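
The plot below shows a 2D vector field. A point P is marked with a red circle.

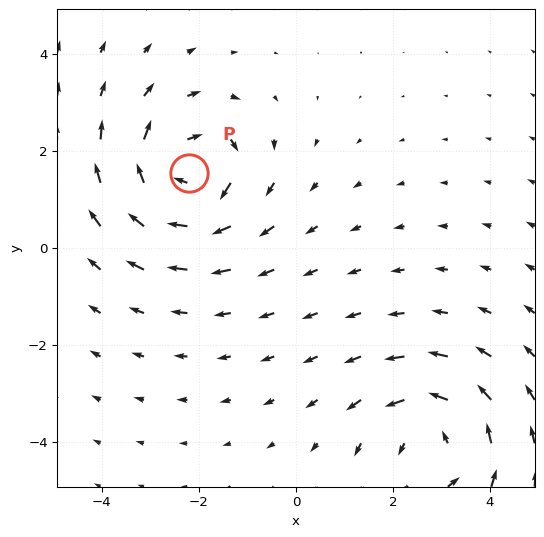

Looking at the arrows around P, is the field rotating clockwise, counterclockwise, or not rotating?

Near P at (-2.2, 1.6) the arrows circulate clockwise. The curl (z-component) there is about -5; negative curl means clockwise rotation.

clockwise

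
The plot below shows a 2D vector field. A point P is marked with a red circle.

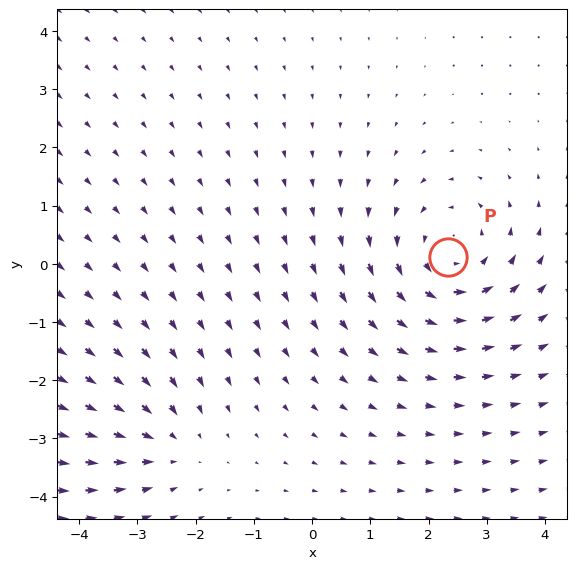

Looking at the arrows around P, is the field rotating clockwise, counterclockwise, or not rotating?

Near P at (2.3, 0.1) the arrows circulate counterclockwise. The curl (z-component) there is about +4; positive curl means counterclockwise rotation.

counterclockwise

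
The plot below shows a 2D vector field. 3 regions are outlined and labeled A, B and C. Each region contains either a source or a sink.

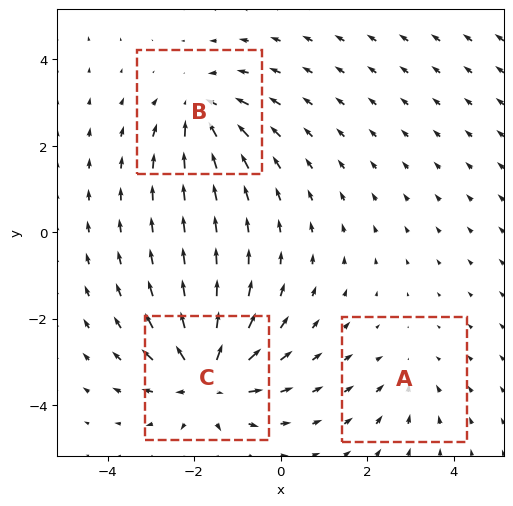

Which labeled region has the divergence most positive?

Divergence at each region's feature centre — A: about -2, B: about -4, C: about +5. Region C is most positive.

C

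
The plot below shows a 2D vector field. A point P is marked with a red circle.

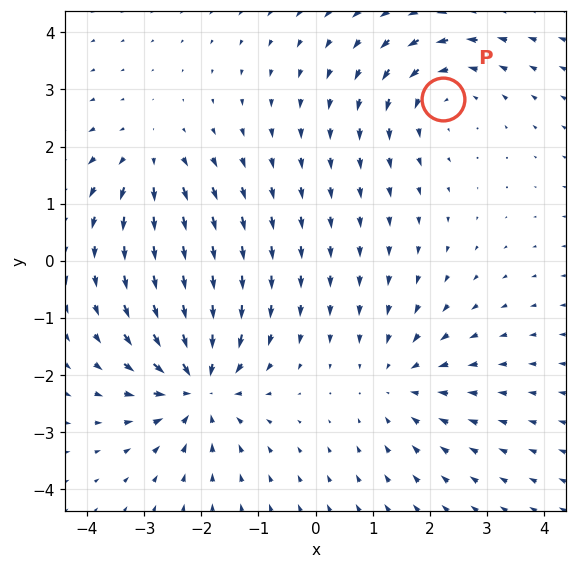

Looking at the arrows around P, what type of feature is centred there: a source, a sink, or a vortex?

vortex

At P (2.2, 2.8) the arrows circulate counterclockwise. Divergence ≈0, curl about +3 — near-zero divergence with nonzero curl is a vortex.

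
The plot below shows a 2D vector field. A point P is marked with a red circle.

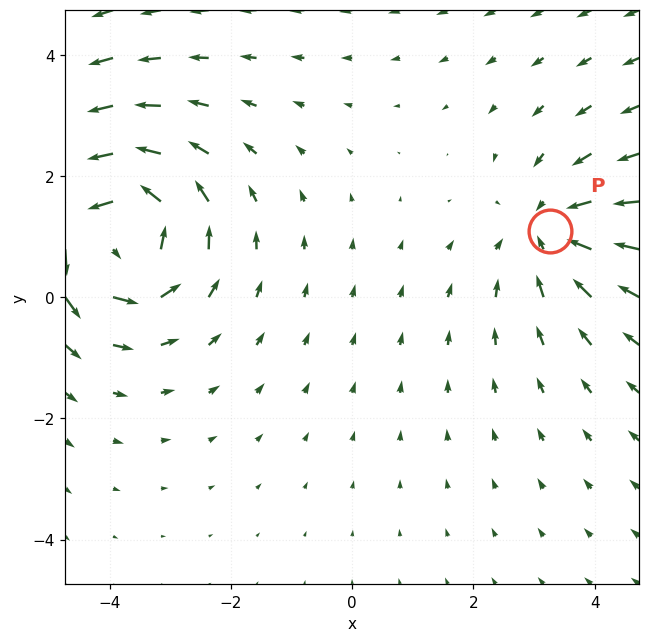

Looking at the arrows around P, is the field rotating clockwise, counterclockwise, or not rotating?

Near P at (3.3, 1.1) the arrows show no circulation. The curl there is ≈0.

not rotating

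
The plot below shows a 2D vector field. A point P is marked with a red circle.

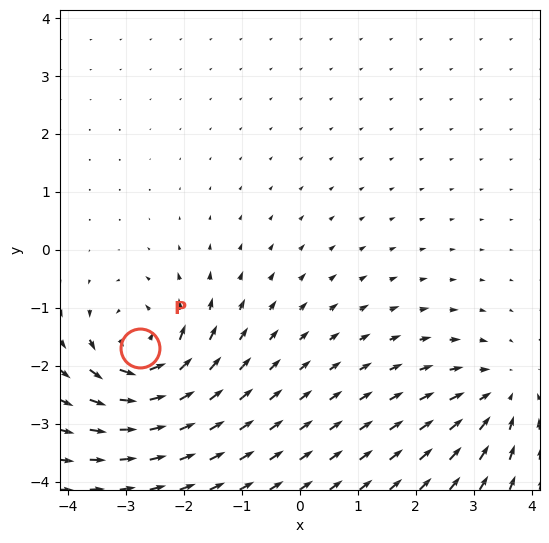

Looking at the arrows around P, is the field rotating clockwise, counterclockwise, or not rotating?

Near P at (-2.8, -1.7) the arrows circulate counterclockwise. The curl (z-component) there is about +6; positive curl means counterclockwise rotation.

counterclockwise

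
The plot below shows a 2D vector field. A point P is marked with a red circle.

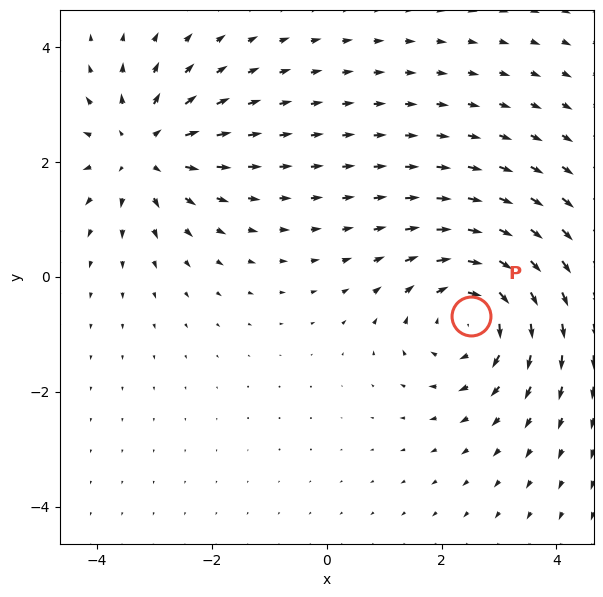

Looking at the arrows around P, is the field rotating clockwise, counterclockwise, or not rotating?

Near P at (2.5, -0.7) the arrows circulate clockwise. The curl (z-component) there is about -4; negative curl means clockwise rotation.

clockwise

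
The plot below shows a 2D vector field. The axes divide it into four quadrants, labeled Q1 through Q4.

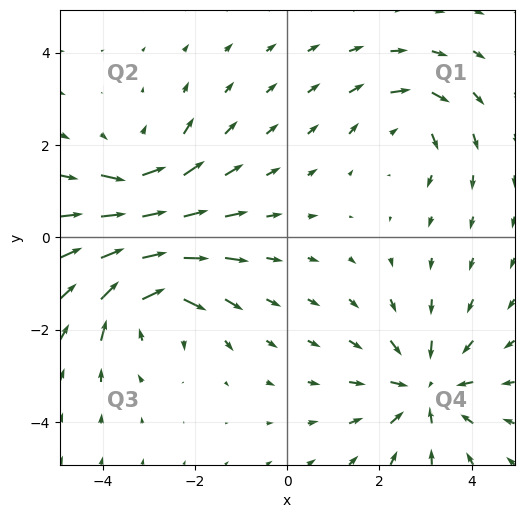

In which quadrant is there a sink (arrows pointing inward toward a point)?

The sink sits at approximately (3.0, -3.3), which lies in quadrant Q4. The divergence there is about -4, negative as expected for a sink.

Q4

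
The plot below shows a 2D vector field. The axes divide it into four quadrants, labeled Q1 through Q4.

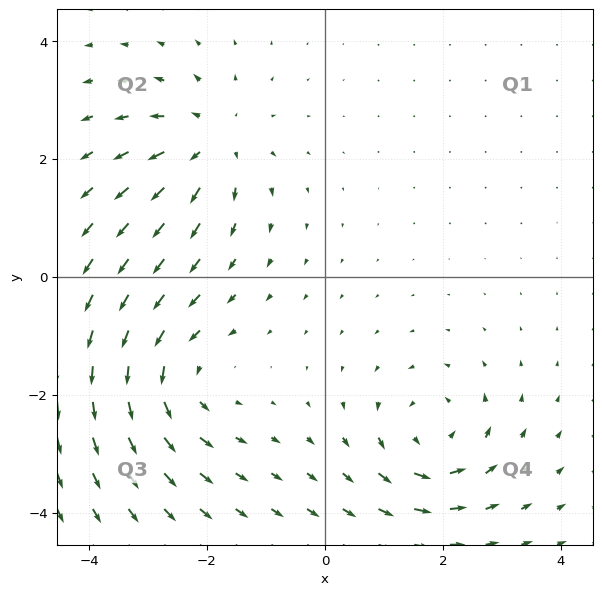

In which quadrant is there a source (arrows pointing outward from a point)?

The source sits at approximately (-1.9, 2.3), which lies in quadrant Q2. The divergence there is about +3, positive as expected for a source.

Q2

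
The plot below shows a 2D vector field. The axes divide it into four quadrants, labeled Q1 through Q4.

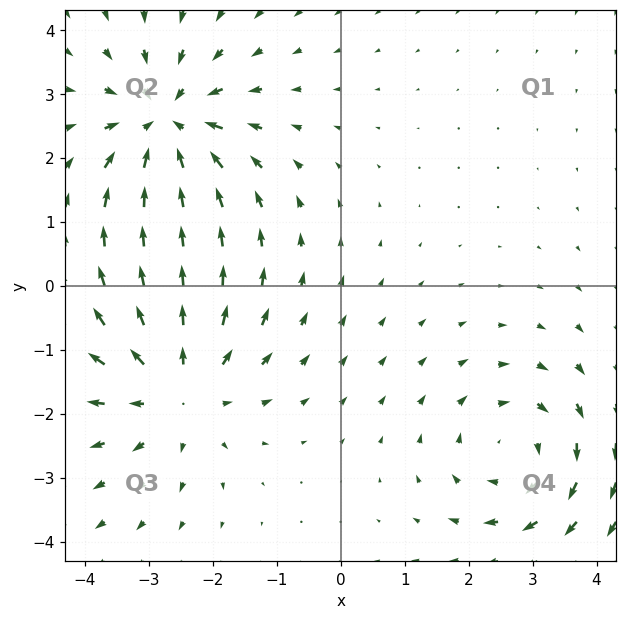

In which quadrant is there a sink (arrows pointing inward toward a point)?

The sink sits at approximately (-2.7, 2.5), which lies in quadrant Q2. The divergence there is about -5, negative as expected for a sink.

Q2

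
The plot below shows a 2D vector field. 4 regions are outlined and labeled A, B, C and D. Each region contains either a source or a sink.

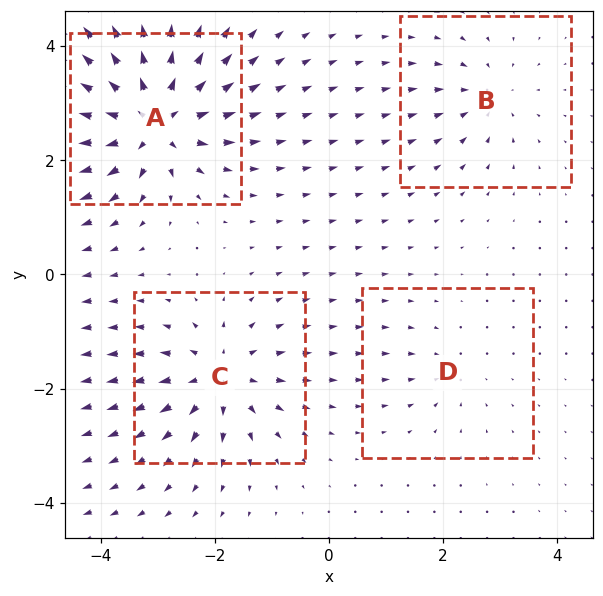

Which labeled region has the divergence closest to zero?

D

Divergence at each region's feature centre — A: about +9, B: about -4, C: about +6, D: about -3. Region D is closest to zero.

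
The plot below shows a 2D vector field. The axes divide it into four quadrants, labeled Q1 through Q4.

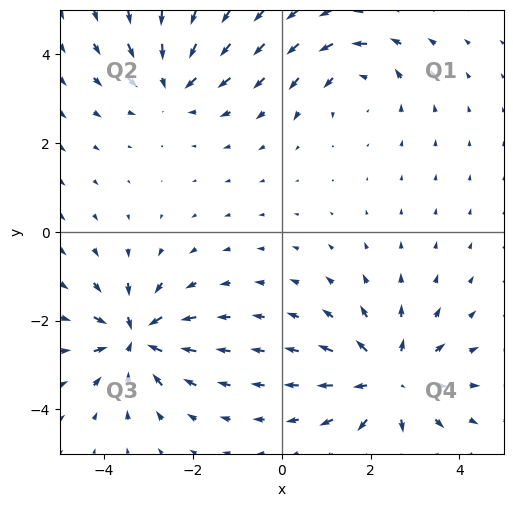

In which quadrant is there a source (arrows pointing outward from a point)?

Q4

The source sits at approximately (2.4, -3.4), which lies in quadrant Q4. The divergence there is about +4, positive as expected for a source.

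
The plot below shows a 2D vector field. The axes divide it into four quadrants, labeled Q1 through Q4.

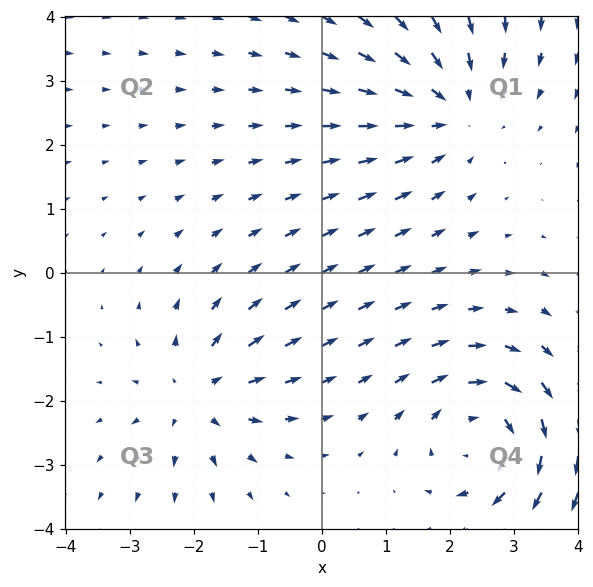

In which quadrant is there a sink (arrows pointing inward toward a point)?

Q1

The sink sits at approximately (2.0, 2.6), which lies in quadrant Q1. The divergence there is about -4, negative as expected for a sink.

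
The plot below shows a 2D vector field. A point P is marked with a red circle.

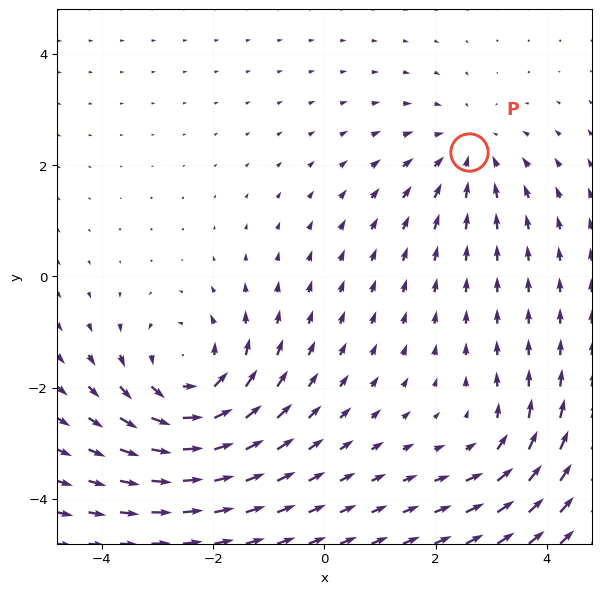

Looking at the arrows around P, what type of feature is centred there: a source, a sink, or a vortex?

At P (2.6, 2.2) the arrows converge inward. Divergence about -3, curl ≈0 — negative divergence with near-zero curl is a sink.

sink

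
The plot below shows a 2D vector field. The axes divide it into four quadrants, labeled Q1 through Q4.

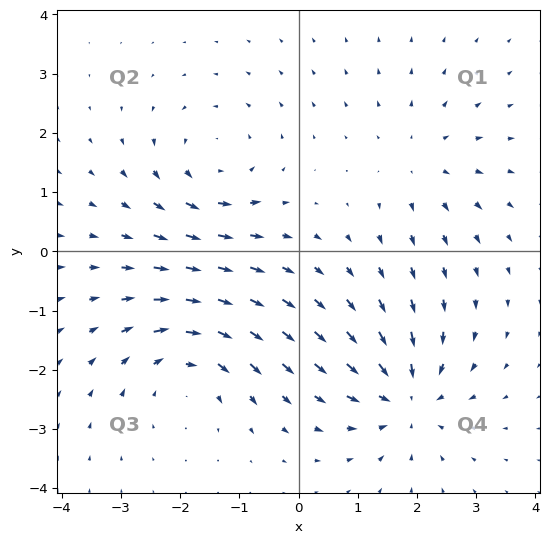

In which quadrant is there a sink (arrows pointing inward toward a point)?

The sink sits at approximately (1.8, -2.5), which lies in quadrant Q4. The divergence there is about -5, negative as expected for a sink.

Q4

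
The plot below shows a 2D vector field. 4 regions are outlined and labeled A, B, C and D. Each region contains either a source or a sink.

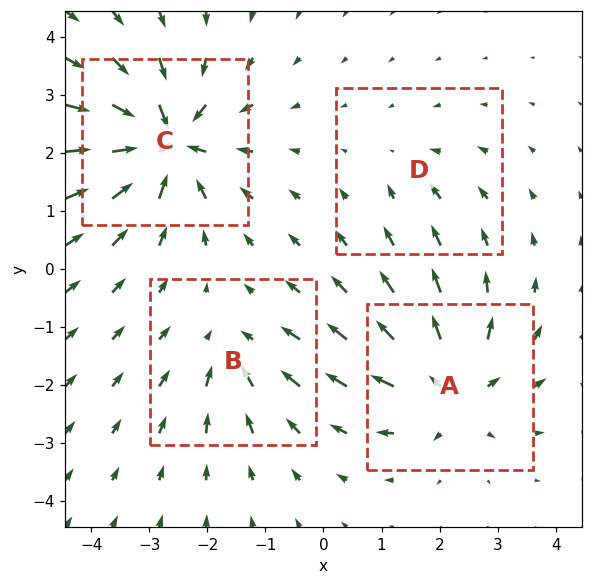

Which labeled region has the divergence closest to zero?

D

Divergence at each region's feature centre — A: about +7, B: about -4, C: about -9, D: about -3. Region D is closest to zero.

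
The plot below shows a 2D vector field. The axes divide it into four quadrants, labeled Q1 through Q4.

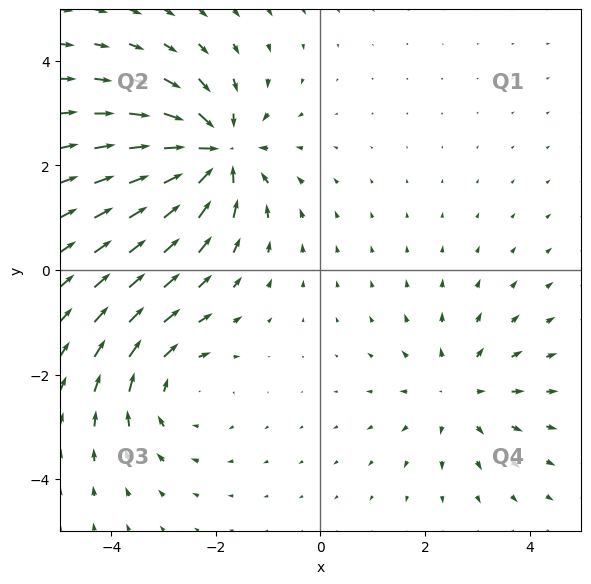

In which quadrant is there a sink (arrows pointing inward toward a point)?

Q2

The sink sits at approximately (-2.0, 2.2), which lies in quadrant Q2. The divergence there is about -6, negative as expected for a sink.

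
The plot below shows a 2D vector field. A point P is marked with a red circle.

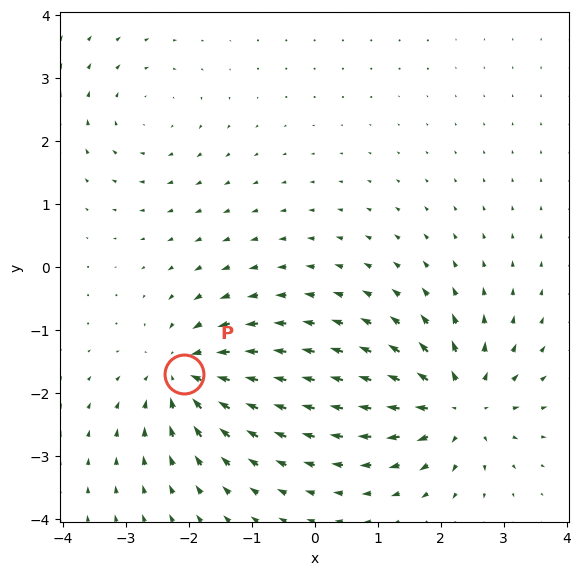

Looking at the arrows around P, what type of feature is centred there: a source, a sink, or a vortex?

sink

At P (-2.1, -1.7) the arrows converge inward. Divergence about -6, curl ≈0 — negative divergence with near-zero curl is a sink.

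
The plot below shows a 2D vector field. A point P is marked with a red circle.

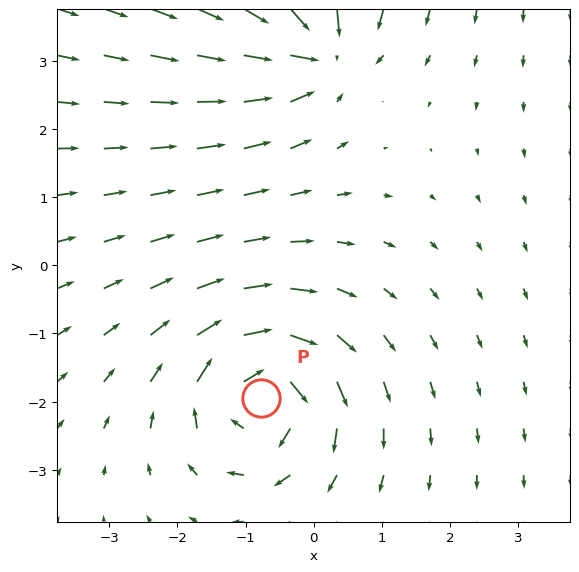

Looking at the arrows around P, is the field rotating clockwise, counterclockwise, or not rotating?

clockwise

Near P at (-0.8, -1.9) the arrows circulate clockwise. The curl (z-component) there is about -4; negative curl means clockwise rotation.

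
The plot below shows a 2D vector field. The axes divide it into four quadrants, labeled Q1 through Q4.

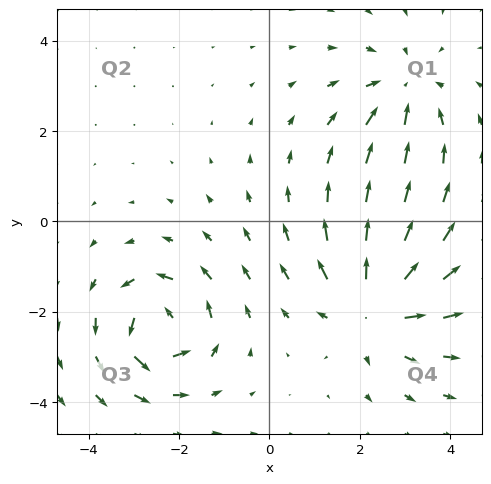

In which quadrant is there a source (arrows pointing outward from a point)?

Q4

The source sits at approximately (2.3, -1.9), which lies in quadrant Q4. The divergence there is about +3, positive as expected for a source.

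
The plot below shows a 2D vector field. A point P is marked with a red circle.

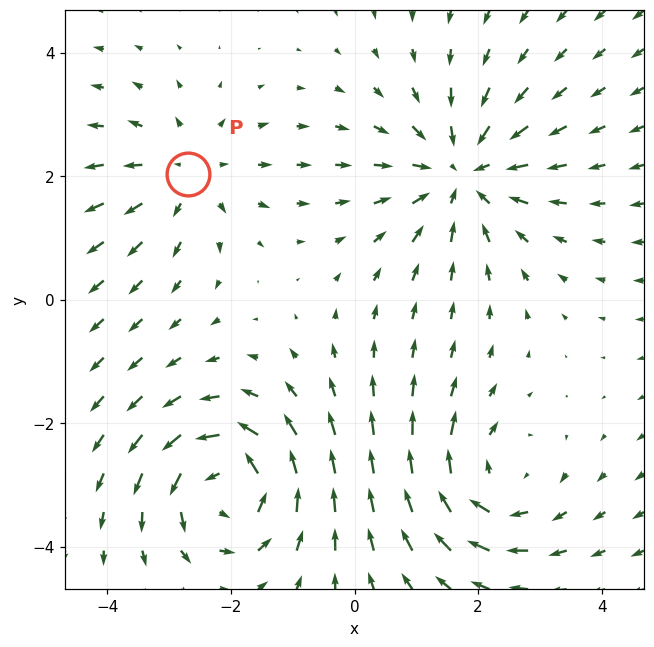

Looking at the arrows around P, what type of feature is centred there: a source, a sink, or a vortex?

source

At P (-2.7, 2.0) the arrows spread outward. Divergence about +3, curl ≈0 — positive divergence with near-zero curl is a source.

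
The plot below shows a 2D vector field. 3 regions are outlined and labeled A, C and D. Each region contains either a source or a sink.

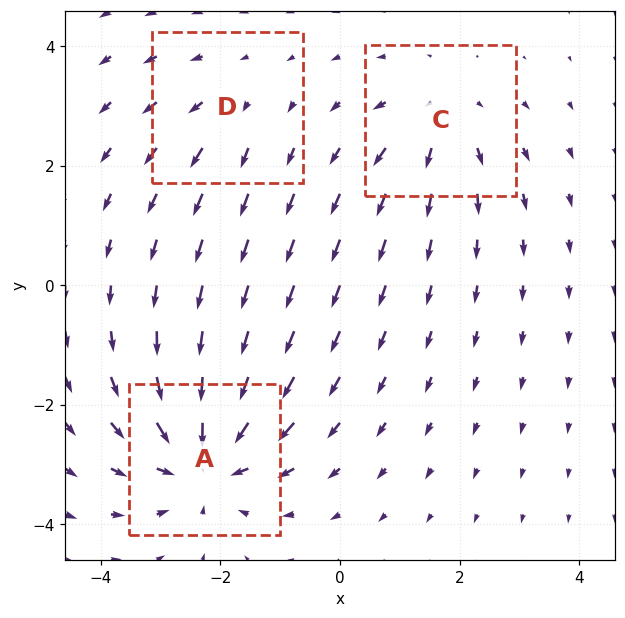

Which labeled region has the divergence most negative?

A

Divergence at each region's feature centre — A: about -5, C: about +3, D: about +2. Region A is most negative.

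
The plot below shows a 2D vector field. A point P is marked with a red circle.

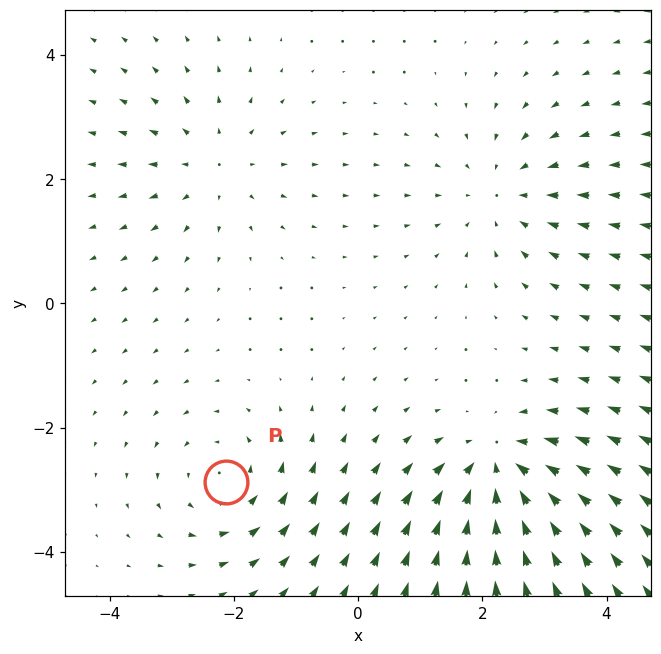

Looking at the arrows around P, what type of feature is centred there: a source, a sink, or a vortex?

At P (-2.1, -2.9) the arrows circulate counterclockwise. Divergence ≈0, curl about +4 — near-zero divergence with nonzero curl is a vortex.

vortex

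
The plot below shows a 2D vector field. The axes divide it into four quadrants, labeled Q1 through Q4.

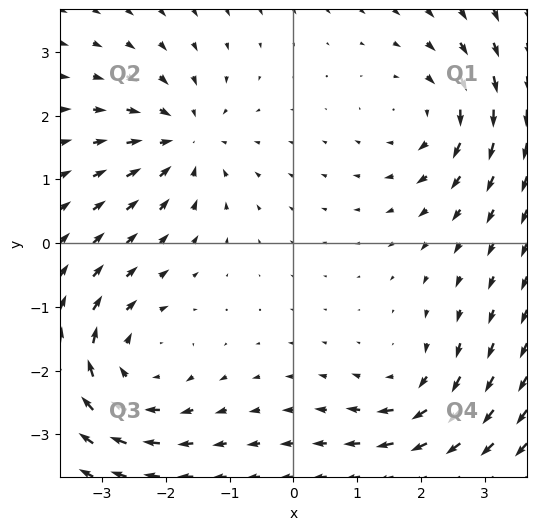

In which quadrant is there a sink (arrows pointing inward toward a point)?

The sink sits at approximately (-1.7, 1.6), which lies in quadrant Q2. The divergence there is about -4, negative as expected for a sink.

Q2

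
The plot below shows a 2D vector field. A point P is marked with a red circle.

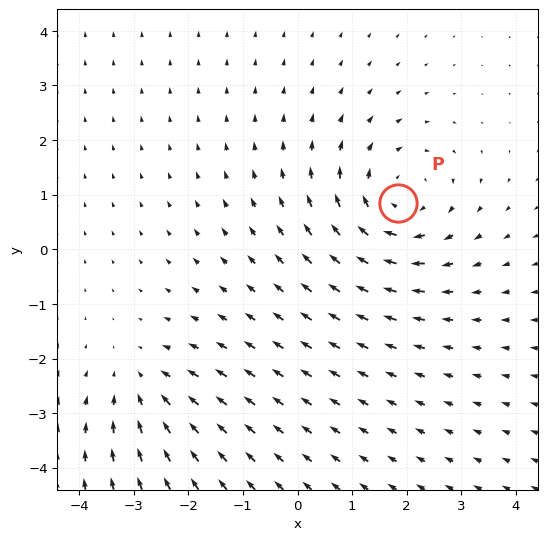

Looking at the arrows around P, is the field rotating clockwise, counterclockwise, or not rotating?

clockwise

Near P at (1.8, 0.9) the arrows circulate clockwise. The curl (z-component) there is about -4; negative curl means clockwise rotation.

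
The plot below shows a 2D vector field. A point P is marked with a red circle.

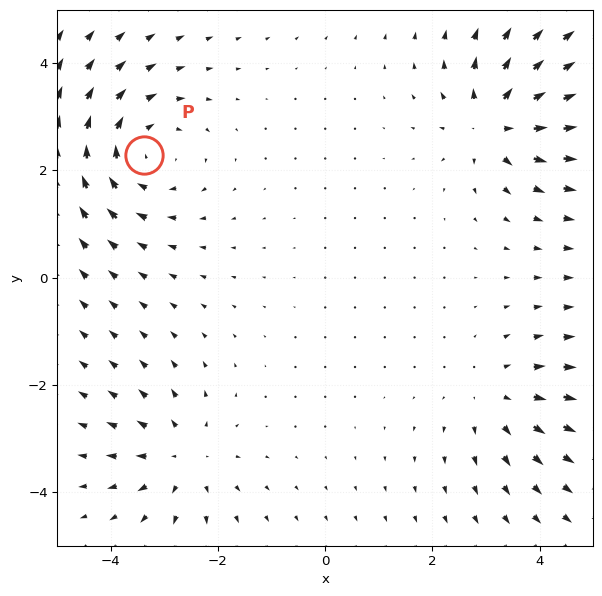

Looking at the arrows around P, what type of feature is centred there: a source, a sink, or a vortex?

At P (-3.4, 2.3) the arrows circulate clockwise. Divergence ≈0, curl about -4 — near-zero divergence with nonzero curl is a vortex.

vortex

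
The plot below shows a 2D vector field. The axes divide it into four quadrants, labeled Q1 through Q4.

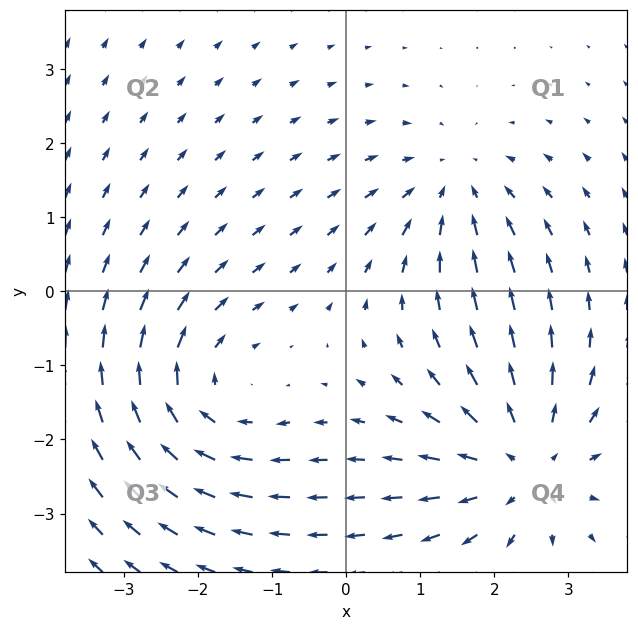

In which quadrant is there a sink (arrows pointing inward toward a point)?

Q1

The sink sits at approximately (1.5, 1.4), which lies in quadrant Q1. The divergence there is about -3, negative as expected for a sink.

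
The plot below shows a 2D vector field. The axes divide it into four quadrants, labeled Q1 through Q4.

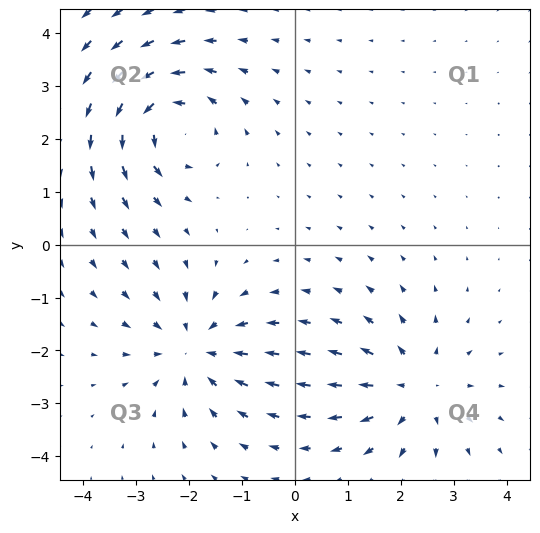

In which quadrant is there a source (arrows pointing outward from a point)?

Q4

The source sits at approximately (2.3, -2.7), which lies in quadrant Q4. The divergence there is about +3, positive as expected for a source.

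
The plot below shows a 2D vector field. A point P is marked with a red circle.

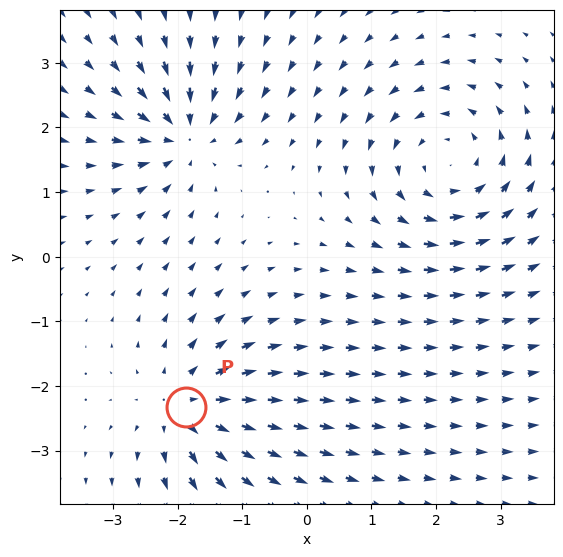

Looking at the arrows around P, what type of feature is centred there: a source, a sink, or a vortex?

source

At P (-1.9, -2.3) the arrows spread outward. Divergence about +4, curl ≈0 — positive divergence with near-zero curl is a source.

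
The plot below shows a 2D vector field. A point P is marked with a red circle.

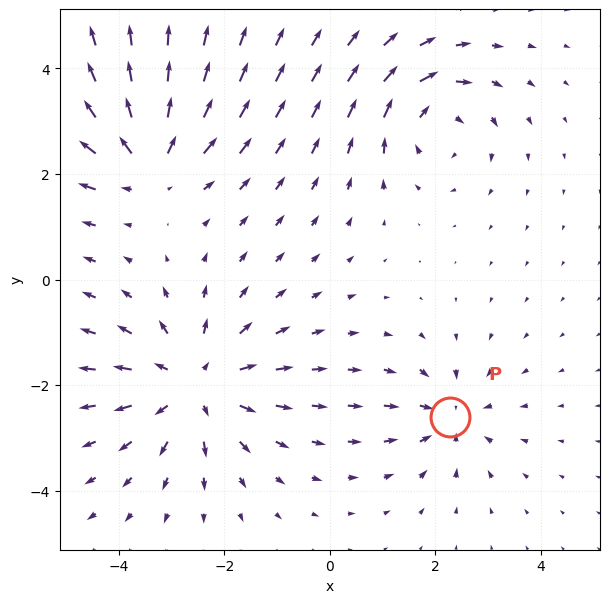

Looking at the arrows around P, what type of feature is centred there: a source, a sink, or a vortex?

At P (2.3, -2.6) the arrows converge inward. Divergence about -3, curl ≈0 — negative divergence with near-zero curl is a sink.

sink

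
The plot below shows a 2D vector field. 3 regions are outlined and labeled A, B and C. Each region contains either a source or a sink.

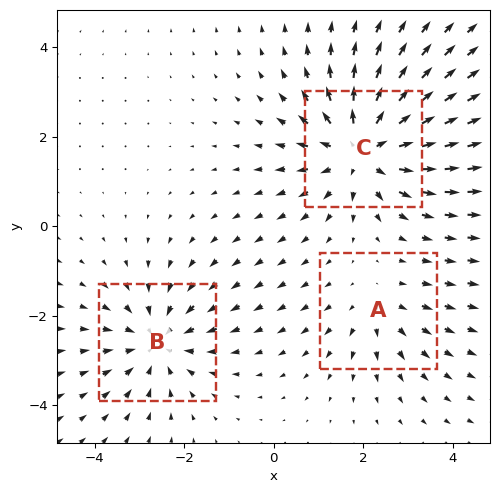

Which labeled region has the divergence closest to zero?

Divergence at each region's feature centre — A: about +2, B: about -3, C: about +4. Region A is closest to zero.

A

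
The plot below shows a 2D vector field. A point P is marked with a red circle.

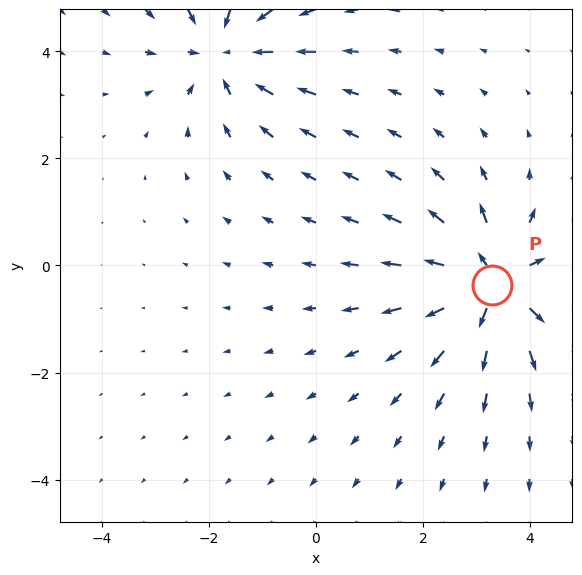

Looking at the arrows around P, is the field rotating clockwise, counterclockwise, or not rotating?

not rotating

Near P at (3.3, -0.4) the arrows show no circulation. The curl there is ≈0.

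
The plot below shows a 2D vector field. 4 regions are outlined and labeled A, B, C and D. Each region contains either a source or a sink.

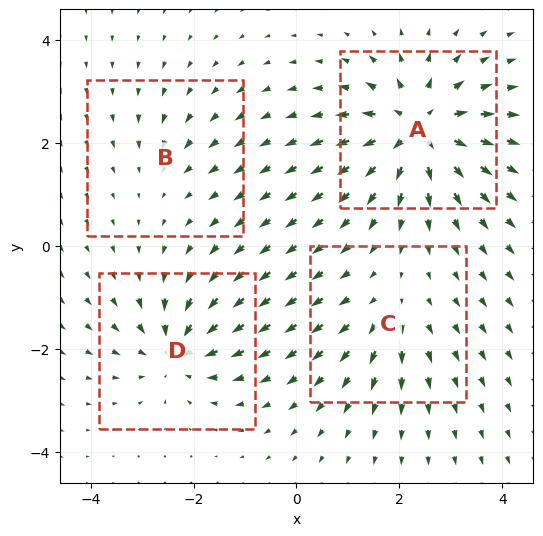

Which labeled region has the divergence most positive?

A

Divergence at each region's feature centre — A: about +8, B: about -2, C: about +3, D: about -6. Region A is most positive.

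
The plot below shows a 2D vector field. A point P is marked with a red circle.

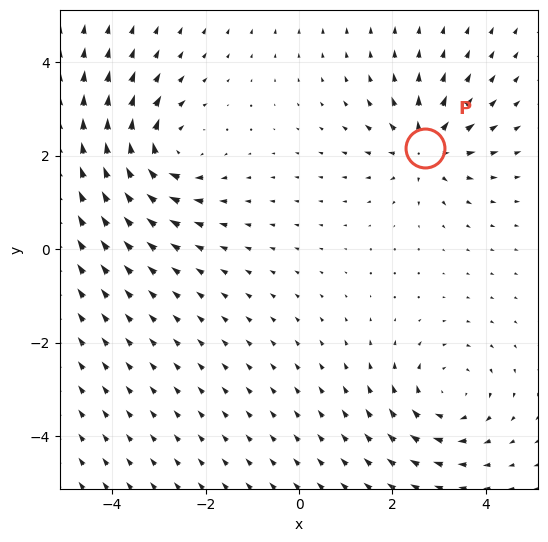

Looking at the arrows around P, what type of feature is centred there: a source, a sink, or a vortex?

source

At P (2.7, 2.2) the arrows spread outward. Divergence about +4, curl ≈0 — positive divergence with near-zero curl is a source.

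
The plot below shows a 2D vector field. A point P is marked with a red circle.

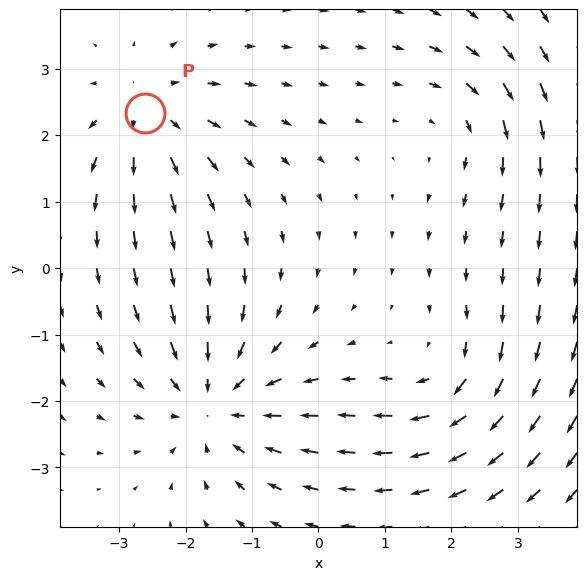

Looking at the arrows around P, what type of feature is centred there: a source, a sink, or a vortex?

At P (-2.6, 2.3) the arrows spread outward. Divergence about +4, curl ≈0 — positive divergence with near-zero curl is a source.

source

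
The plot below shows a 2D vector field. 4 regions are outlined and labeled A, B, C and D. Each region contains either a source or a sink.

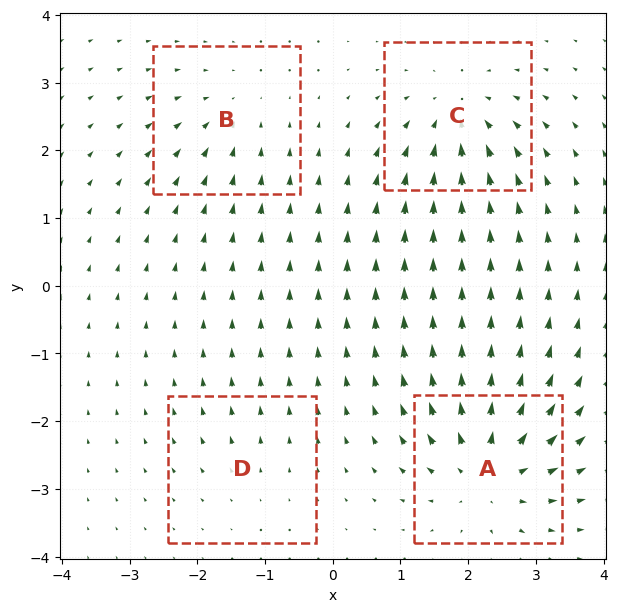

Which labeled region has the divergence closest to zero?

D

Divergence at each region's feature centre — A: about +8, B: about -4, C: about -6, D: about +2. Region D is closest to zero.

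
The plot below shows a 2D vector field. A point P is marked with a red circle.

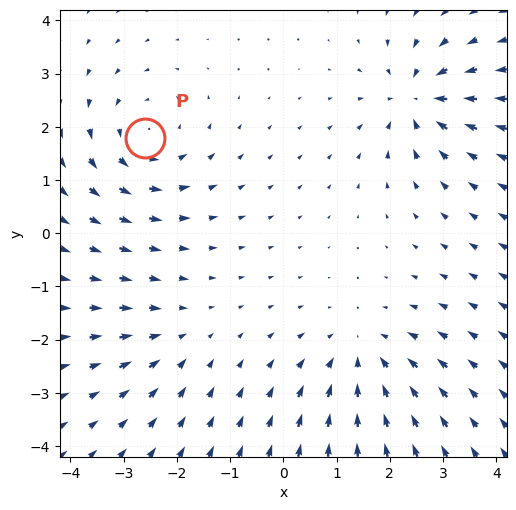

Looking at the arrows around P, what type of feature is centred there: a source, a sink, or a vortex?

At P (-2.6, 1.8) the arrows circulate counterclockwise. Divergence ≈0, curl about +4 — near-zero divergence with nonzero curl is a vortex.

vortex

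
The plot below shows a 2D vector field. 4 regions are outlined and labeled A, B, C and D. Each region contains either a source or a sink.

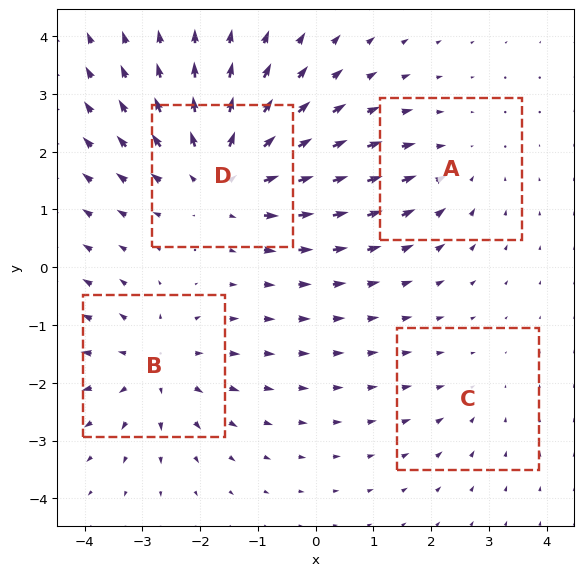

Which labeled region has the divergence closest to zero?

Divergence at each region's feature centre — A: about -3, B: about +4, C: about -2, D: about +5. Region C is closest to zero.

C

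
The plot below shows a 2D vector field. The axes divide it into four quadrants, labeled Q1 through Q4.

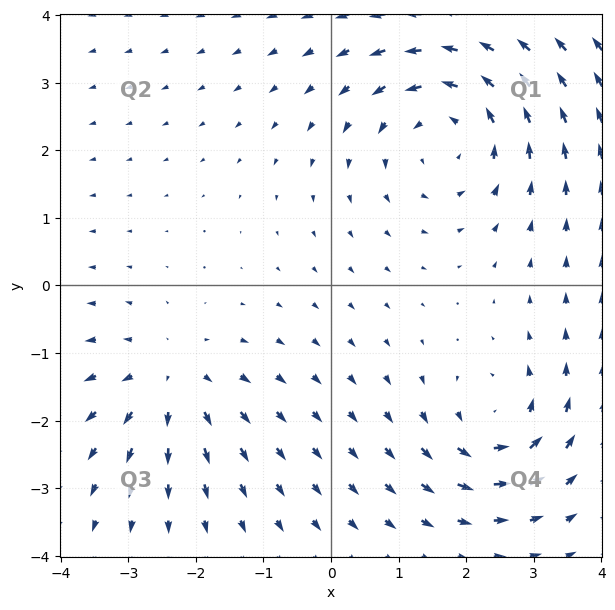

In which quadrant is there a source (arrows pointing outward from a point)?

The source sits at approximately (-2.4, -1.4), which lies in quadrant Q3. The divergence there is about +3, positive as expected for a source.

Q3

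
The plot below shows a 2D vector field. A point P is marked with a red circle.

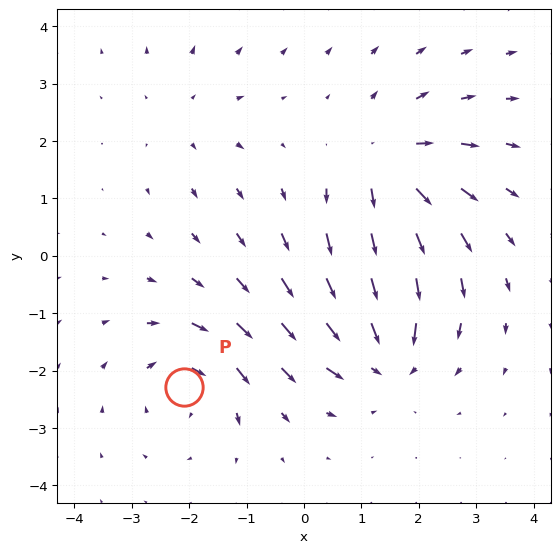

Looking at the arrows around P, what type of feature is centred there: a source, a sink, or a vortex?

vortex

At P (-2.1, -2.3) the arrows circulate clockwise. Divergence ≈0, curl about -4 — near-zero divergence with nonzero curl is a vortex.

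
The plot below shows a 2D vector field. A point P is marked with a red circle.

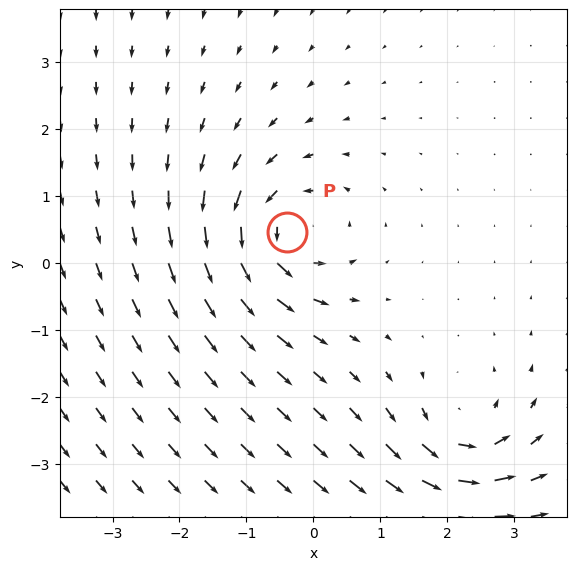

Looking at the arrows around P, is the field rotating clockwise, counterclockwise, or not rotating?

Near P at (-0.4, 0.5) the arrows circulate counterclockwise. The curl (z-component) there is about +4; positive curl means counterclockwise rotation.

counterclockwise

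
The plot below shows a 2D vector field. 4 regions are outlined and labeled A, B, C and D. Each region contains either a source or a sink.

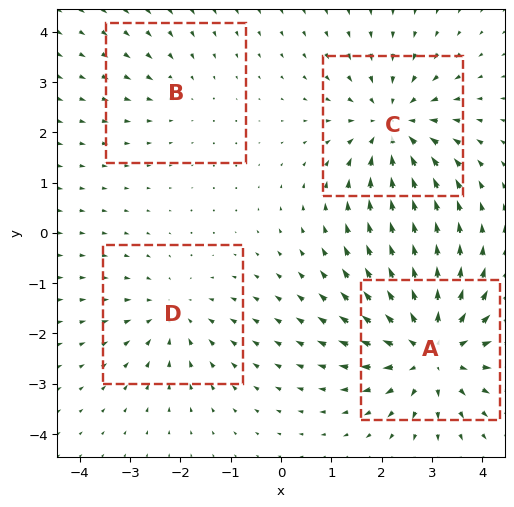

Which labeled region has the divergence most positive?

A

Divergence at each region's feature centre — A: about +6, B: about -2, C: about -5, D: about -3. Region A is most positive.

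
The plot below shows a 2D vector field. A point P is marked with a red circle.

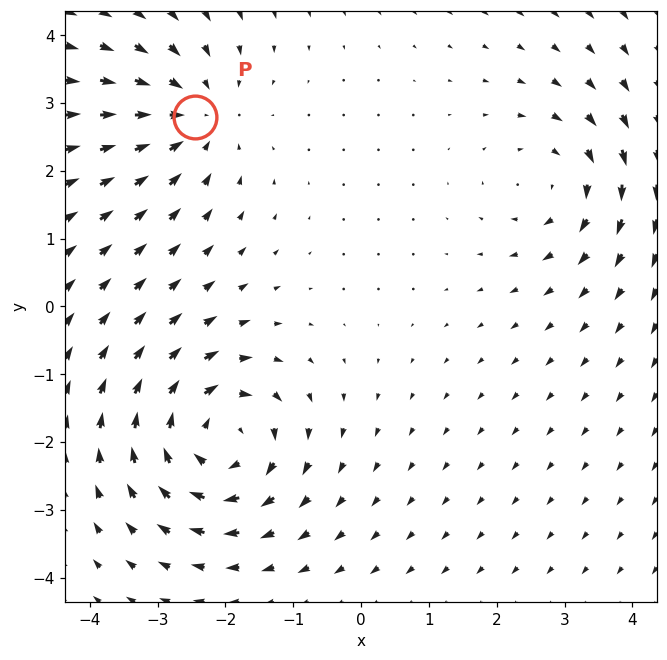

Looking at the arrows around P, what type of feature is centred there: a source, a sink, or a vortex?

sink

At P (-2.4, 2.8) the arrows converge inward. Divergence about -4, curl ≈0 — negative divergence with near-zero curl is a sink.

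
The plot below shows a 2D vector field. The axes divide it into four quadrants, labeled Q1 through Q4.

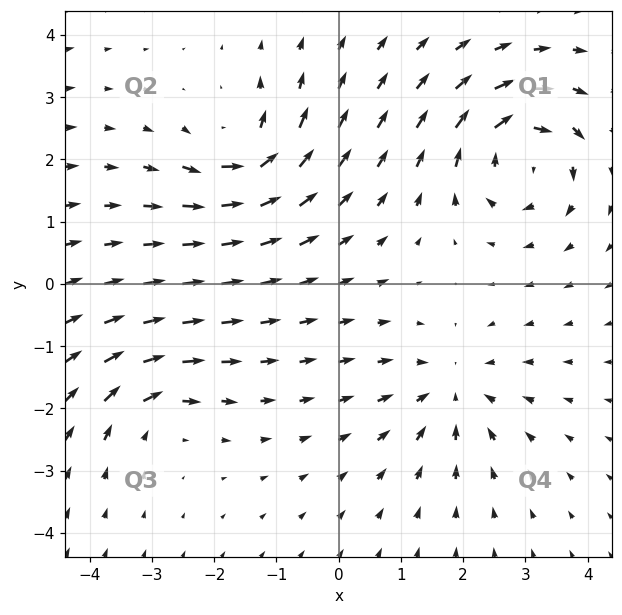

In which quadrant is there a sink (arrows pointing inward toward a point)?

The sink sits at approximately (1.8, -1.7), which lies in quadrant Q4. The divergence there is about -4, negative as expected for a sink.

Q4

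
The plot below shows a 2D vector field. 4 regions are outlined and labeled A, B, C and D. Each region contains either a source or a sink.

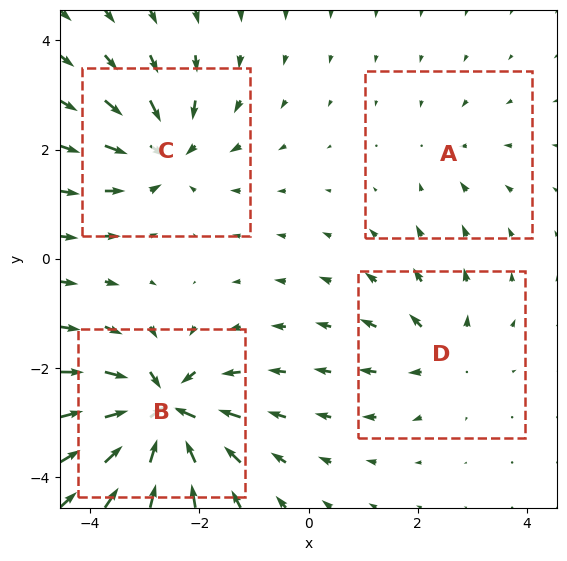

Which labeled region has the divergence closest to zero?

A

Divergence at each region's feature centre — A: about -2, B: about -9, C: about -5, D: about +4. Region A is closest to zero.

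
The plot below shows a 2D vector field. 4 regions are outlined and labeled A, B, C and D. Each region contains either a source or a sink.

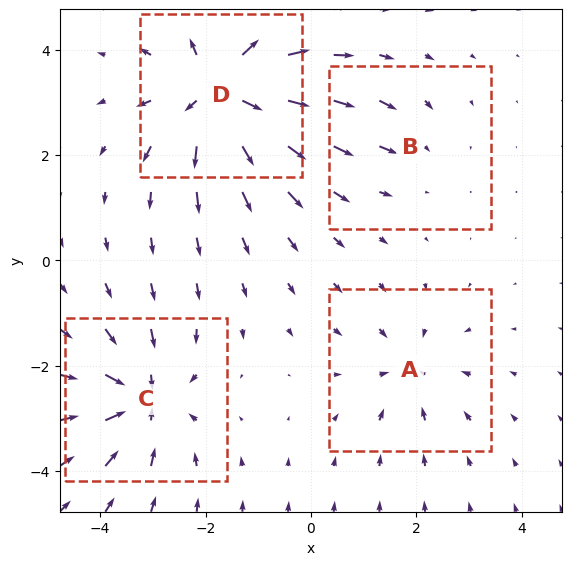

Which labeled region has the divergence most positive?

Divergence at each region's feature centre — A: about -4, B: about -2, C: about -6, D: about +8. Region D is most positive.

D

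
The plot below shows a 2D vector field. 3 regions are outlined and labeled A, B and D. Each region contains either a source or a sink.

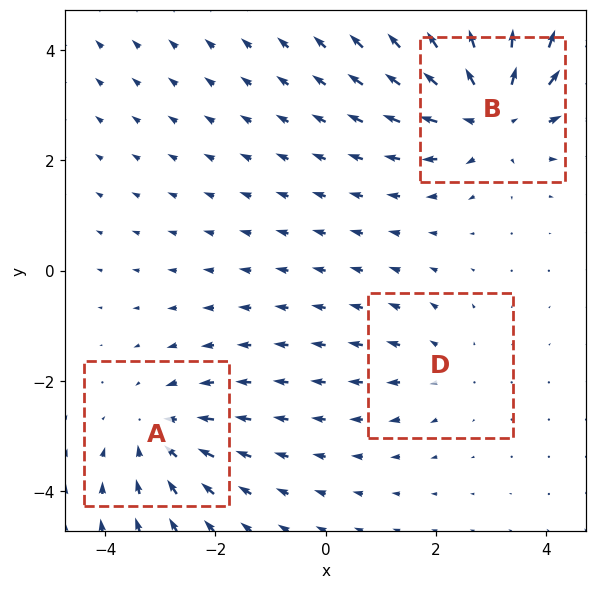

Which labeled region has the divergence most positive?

Divergence at each region's feature centre — A: about -3, B: about +4, D: about +2. Region B is most positive.

B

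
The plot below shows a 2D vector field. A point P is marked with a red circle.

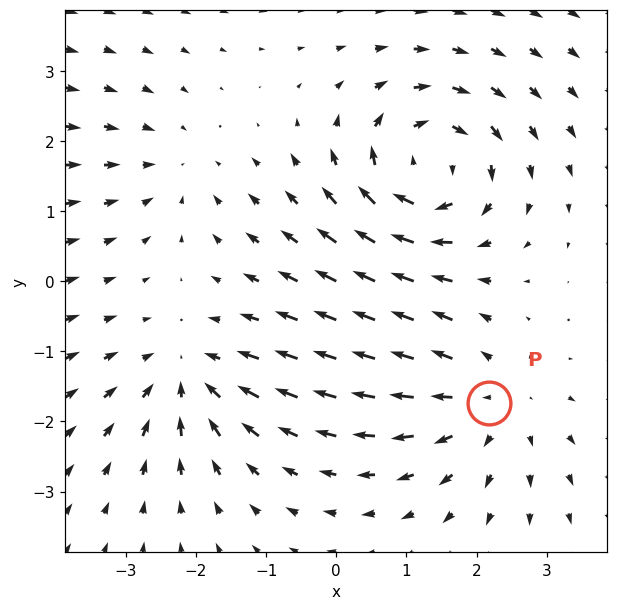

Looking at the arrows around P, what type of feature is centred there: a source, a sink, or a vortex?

At P (2.2, -1.7) the arrows spread outward. Divergence about +3, curl ≈0 — positive divergence with near-zero curl is a source.

source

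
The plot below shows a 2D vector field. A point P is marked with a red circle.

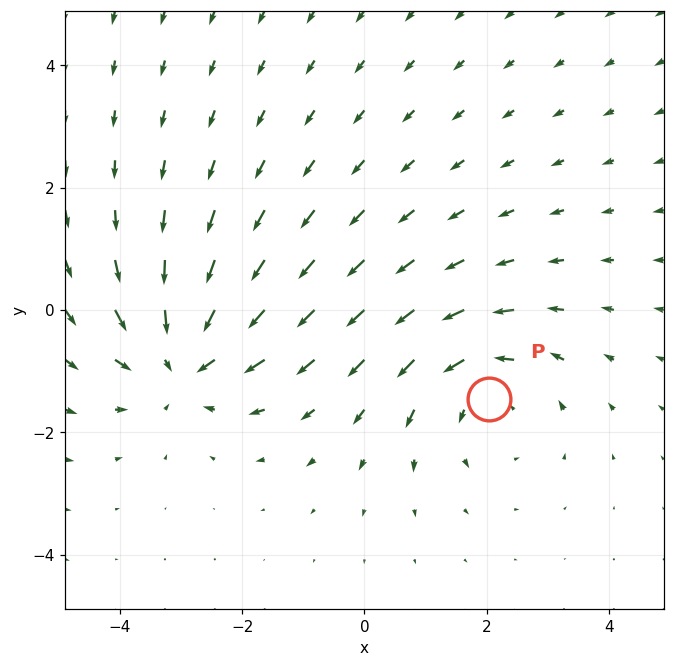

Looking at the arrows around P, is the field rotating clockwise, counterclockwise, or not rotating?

counterclockwise

Near P at (2.0, -1.5) the arrows circulate counterclockwise. The curl (z-component) there is about +2; positive curl means counterclockwise rotation.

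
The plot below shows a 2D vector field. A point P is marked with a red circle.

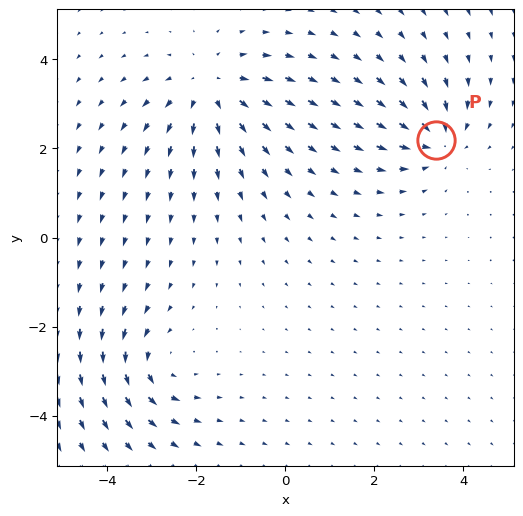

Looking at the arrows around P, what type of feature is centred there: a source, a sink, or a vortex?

At P (3.4, 2.2) the arrows converge inward. Divergence about -4, curl ≈0 — negative divergence with near-zero curl is a sink.

sink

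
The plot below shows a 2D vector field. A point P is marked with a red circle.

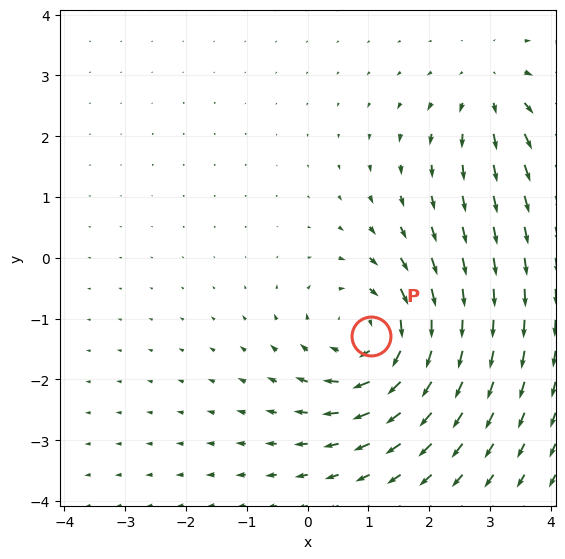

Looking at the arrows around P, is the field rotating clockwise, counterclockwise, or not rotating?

clockwise

Near P at (1.0, -1.3) the arrows circulate clockwise. The curl (z-component) there is about -5; negative curl means clockwise rotation.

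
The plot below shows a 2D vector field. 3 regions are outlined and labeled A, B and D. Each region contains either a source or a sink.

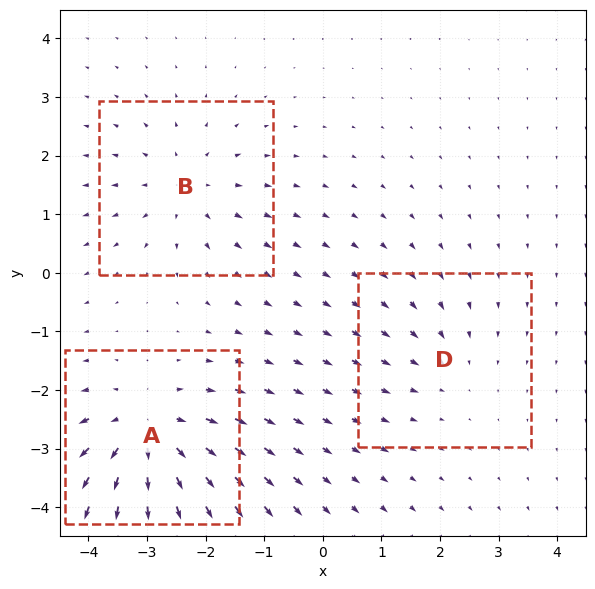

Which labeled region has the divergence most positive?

A

Divergence at each region's feature centre — A: about +5, B: about +3, D: about -2. Region A is most positive.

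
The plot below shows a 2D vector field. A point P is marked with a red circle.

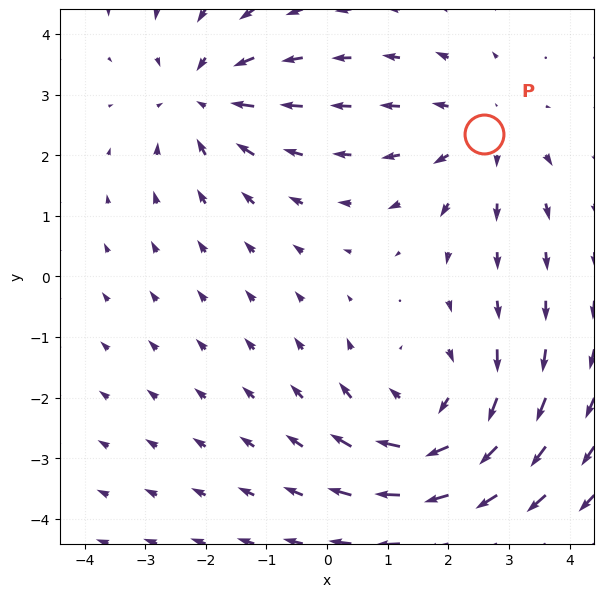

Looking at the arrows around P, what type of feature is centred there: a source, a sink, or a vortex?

At P (2.6, 2.3) the arrows spread outward. Divergence about +3, curl ≈0 — positive divergence with near-zero curl is a source.

source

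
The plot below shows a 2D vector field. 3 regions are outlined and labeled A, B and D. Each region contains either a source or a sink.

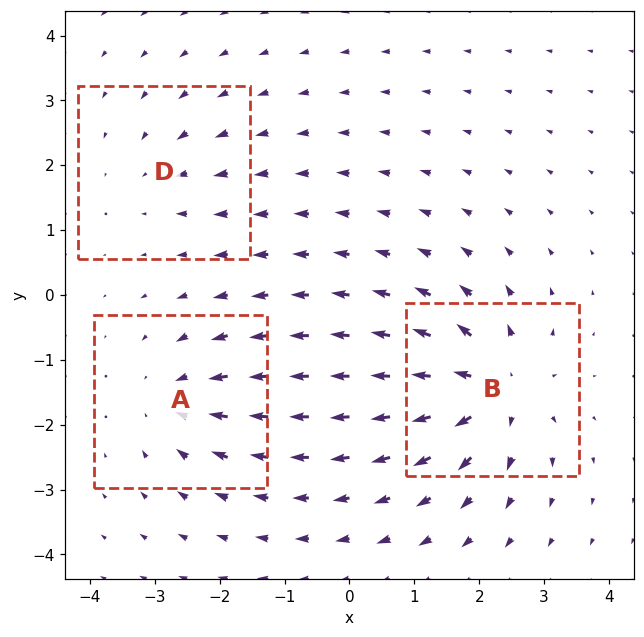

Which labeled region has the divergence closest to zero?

Divergence at each region's feature centre — A: about -3, B: about +5, D: about -2. Region D is closest to zero.

D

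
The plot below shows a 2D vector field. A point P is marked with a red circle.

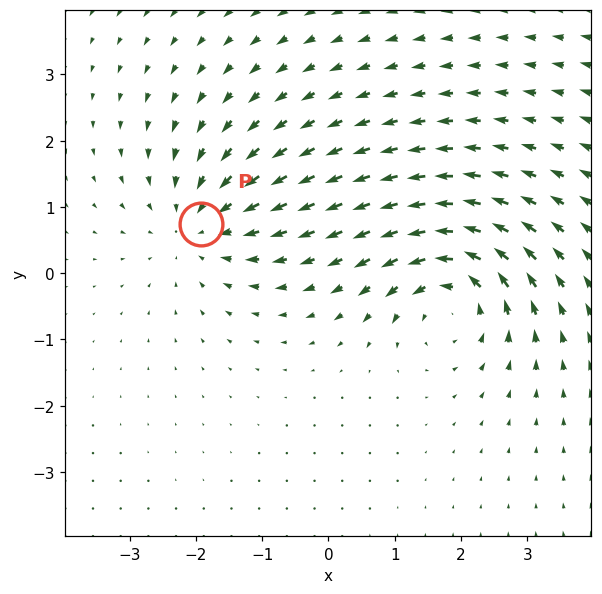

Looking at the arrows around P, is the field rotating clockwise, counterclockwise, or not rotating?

Near P at (-1.9, 0.7) the arrows show no circulation. The curl there is ≈0.

not rotating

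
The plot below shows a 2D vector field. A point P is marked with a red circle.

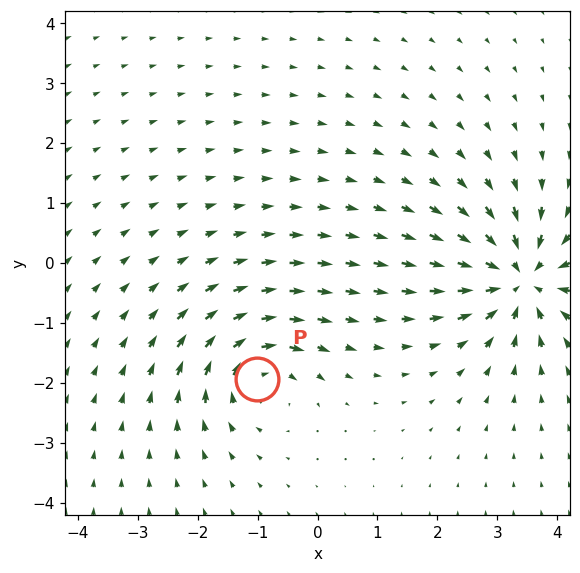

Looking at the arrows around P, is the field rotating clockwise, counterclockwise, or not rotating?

clockwise

Near P at (-1.0, -1.9) the arrows circulate clockwise. The curl (z-component) there is about -4; negative curl means clockwise rotation.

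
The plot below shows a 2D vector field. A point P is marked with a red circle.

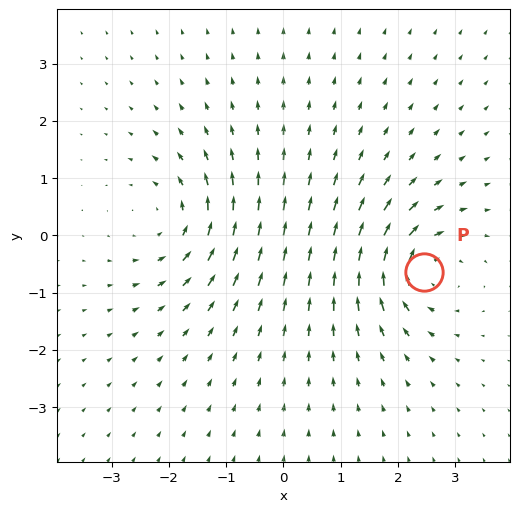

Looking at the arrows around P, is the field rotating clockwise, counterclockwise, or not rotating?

Near P at (2.5, -0.6) the arrows circulate clockwise. The curl (z-component) there is about -4; negative curl means clockwise rotation.

clockwise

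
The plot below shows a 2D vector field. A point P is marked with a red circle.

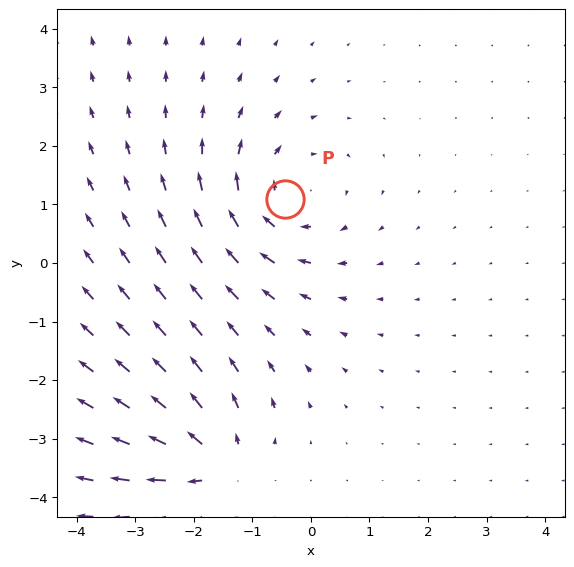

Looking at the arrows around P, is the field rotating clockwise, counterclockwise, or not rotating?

Near P at (-0.4, 1.1) the arrows circulate clockwise. The curl (z-component) there is about -3; negative curl means clockwise rotation.

clockwise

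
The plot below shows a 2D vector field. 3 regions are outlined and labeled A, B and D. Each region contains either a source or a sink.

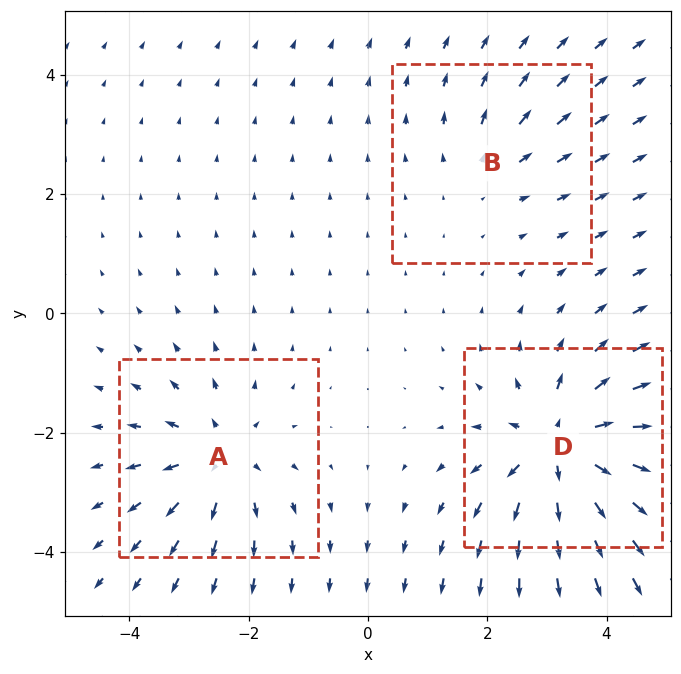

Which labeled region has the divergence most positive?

D

Divergence at each region's feature centre — A: about +4, B: about +2, D: about +5. Region D is most positive.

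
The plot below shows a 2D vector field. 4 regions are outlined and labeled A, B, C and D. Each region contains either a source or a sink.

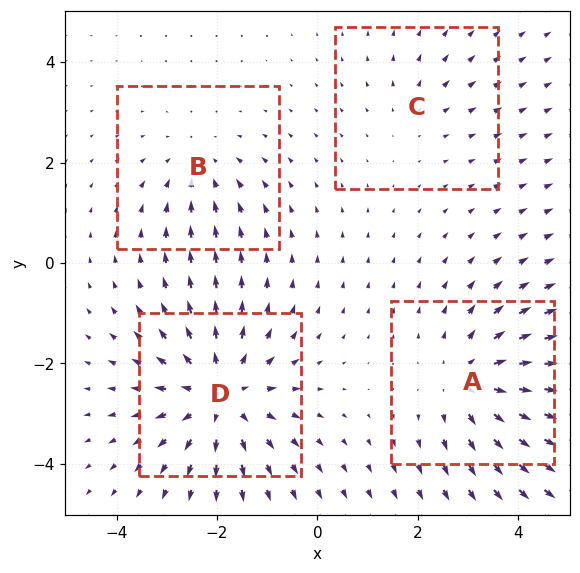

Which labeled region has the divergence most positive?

D

Divergence at each region's feature centre — A: about +5, B: about -3, C: about +2, D: about +6. Region D is most positive.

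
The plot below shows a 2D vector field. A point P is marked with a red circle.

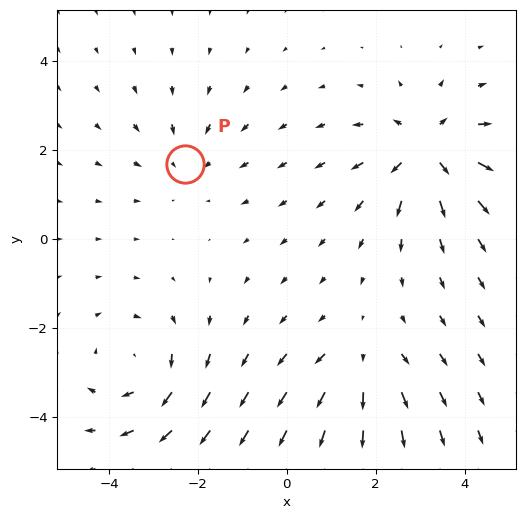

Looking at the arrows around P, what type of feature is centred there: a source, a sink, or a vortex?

sink

At P (-2.3, 1.7) the arrows converge inward. Divergence about -3, curl ≈0 — negative divergence with near-zero curl is a sink.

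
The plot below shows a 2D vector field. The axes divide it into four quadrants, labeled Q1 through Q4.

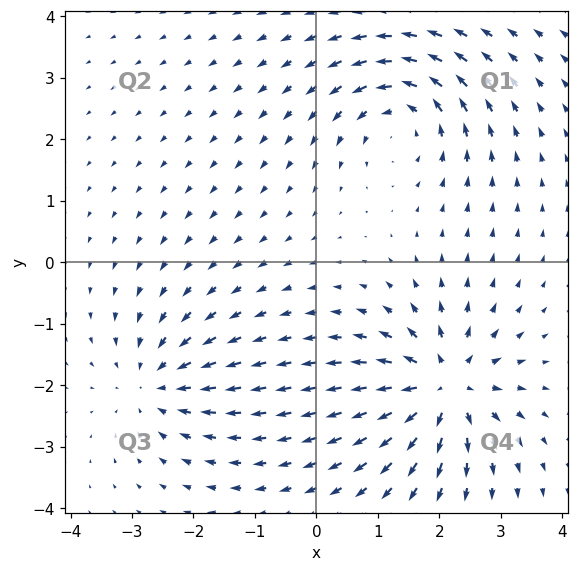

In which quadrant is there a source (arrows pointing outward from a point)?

Q4

The source sits at approximately (2.1, -2.0), which lies in quadrant Q4. The divergence there is about +7, positive as expected for a source.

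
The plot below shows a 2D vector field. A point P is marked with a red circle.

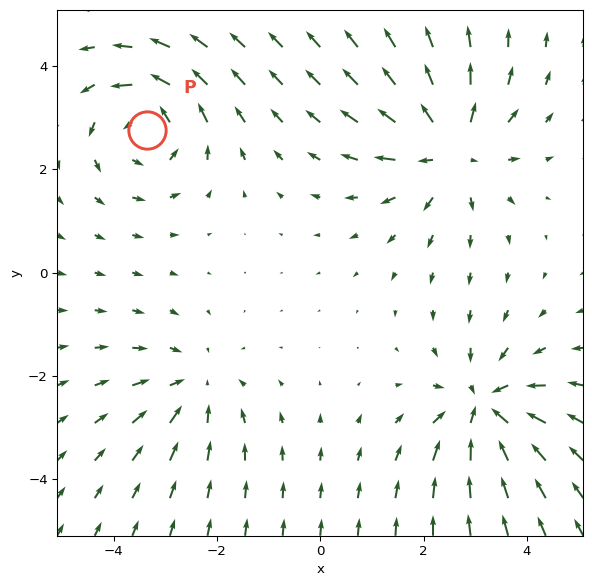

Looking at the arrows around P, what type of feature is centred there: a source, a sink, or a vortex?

At P (-3.4, 2.8) the arrows circulate counterclockwise. Divergence ≈0, curl about +5 — near-zero divergence with nonzero curl is a vortex.

vortex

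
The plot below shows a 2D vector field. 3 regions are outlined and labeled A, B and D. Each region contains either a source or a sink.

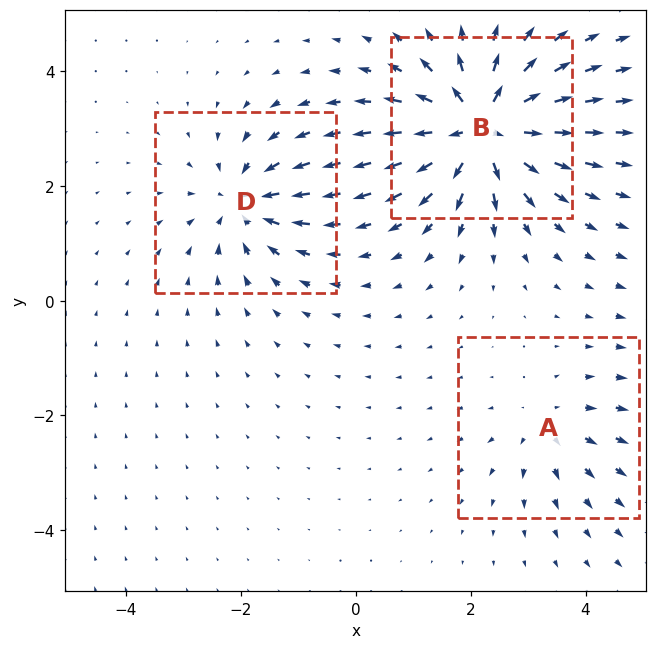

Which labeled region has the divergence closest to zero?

Divergence at each region's feature centre — A: about +3, B: about +7, D: about -4. Region A is closest to zero.

A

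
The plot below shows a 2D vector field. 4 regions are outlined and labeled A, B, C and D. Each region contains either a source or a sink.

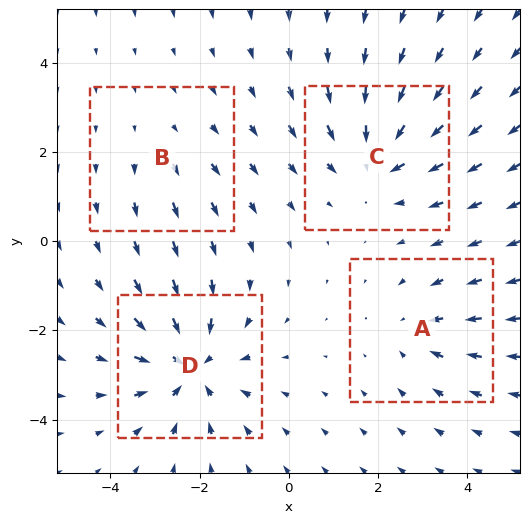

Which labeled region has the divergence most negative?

Divergence at each region's feature centre — A: about -3, B: about +2, C: about -4, D: about -5. Region D is most negative.

D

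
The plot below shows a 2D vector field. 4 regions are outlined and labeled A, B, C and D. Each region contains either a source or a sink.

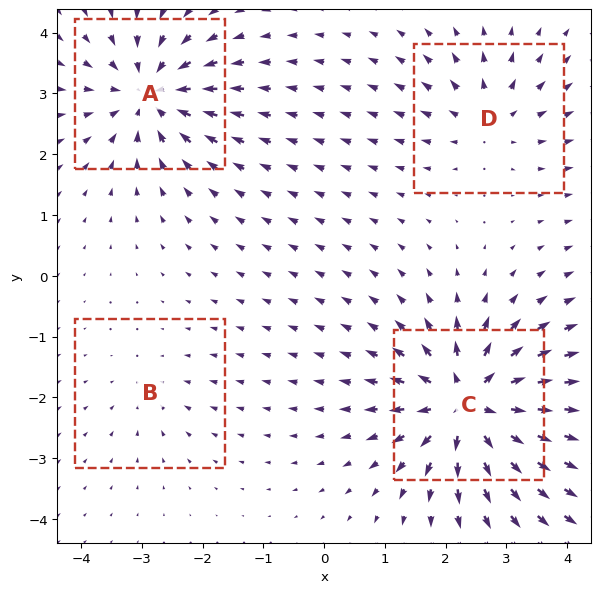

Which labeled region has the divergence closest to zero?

B

Divergence at each region's feature centre — A: about -7, B: about -2, C: about +9, D: about +4. Region B is closest to zero.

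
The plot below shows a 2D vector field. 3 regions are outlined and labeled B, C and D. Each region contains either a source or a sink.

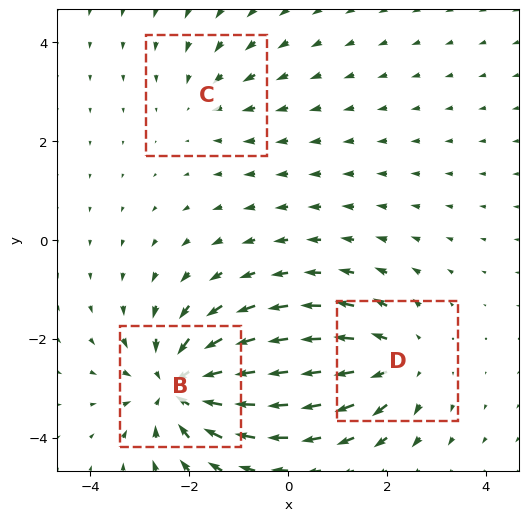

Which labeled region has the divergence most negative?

B

Divergence at each region's feature centre — B: about -5, C: about -2, D: about +3. Region B is most negative.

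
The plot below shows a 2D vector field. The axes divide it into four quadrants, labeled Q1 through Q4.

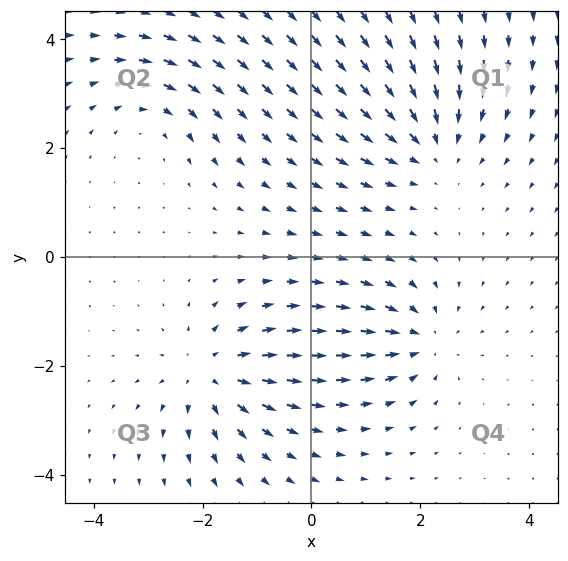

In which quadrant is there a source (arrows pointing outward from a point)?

Q3

The source sits at approximately (-1.8, -2.1), which lies in quadrant Q3. The divergence there is about +5, positive as expected for a source.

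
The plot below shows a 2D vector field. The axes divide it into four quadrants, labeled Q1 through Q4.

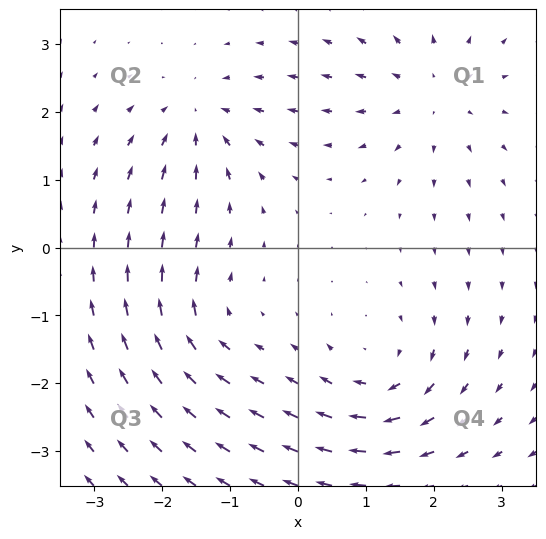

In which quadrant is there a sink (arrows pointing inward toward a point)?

Q2

The sink sits at approximately (-1.5, 1.9), which lies in quadrant Q2. The divergence there is about -4, negative as expected for a sink.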